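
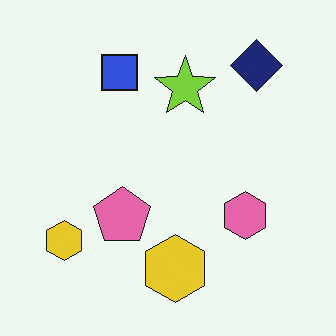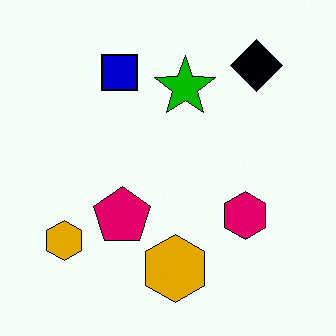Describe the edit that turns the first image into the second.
Given much higher contrast.

Tones are pushed away from mid-grey across the whole image — a global contrast change.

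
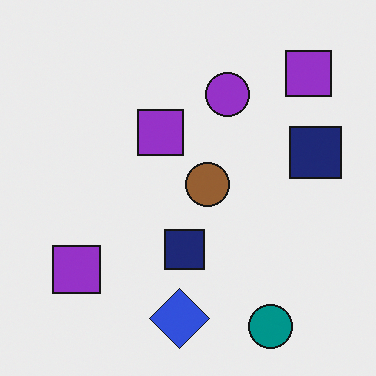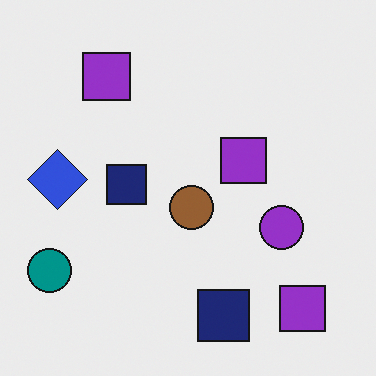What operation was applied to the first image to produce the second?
The second image is the first rotated 90° clockwise.

The teal circle sits in the bottom-right of the first image and the bottom-left of the second — consistent with a whole-image 90° clockwise rotation.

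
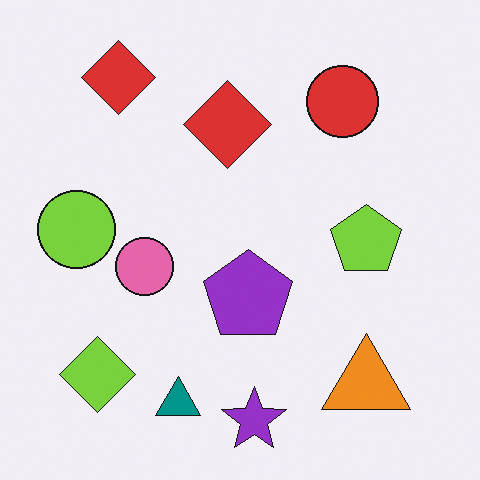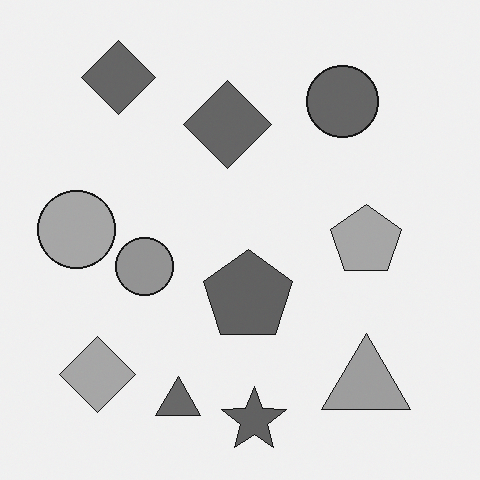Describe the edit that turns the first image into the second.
Converted to grayscale.

All color is removed — every shape is now a shade of grey.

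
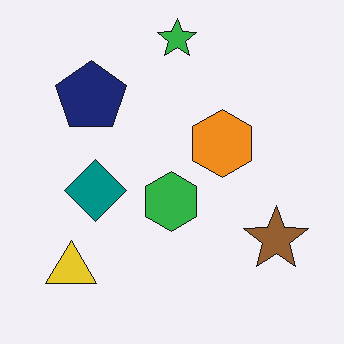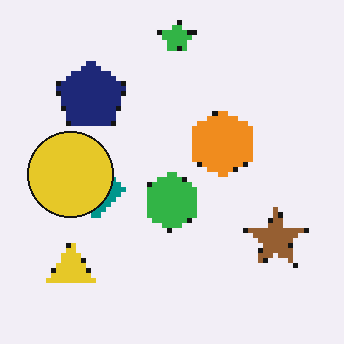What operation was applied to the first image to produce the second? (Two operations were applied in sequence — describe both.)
The second image is the first mildly pixelated, then overlaid with an additional yellow circle.

Shapes are reduced to large square blocks; fine edges and outlines are lost — a downscale-then-upscale (mosaic) effect. A yellow circle appears in the second image that is absent from the first.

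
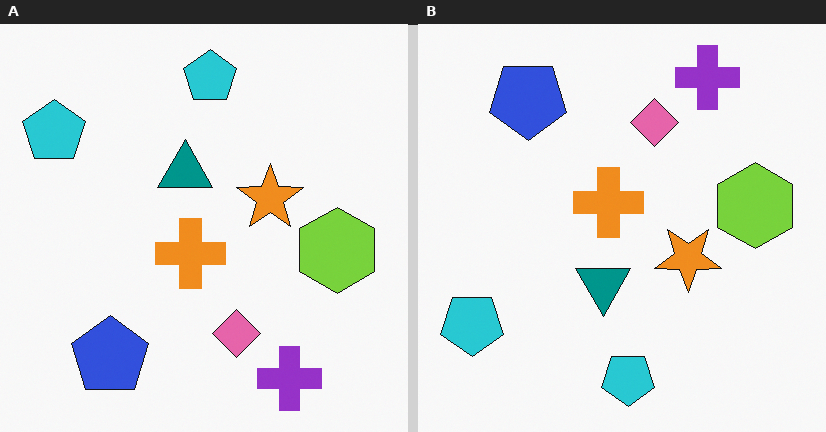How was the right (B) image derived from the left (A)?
The image was flipped vertically (top ↔ bottom).

The purple cross is in the bottom-right of the left (A) image and the top-right of the right (B) — shapes on opposite sides of the horizontal midline have swapped in a mirror flip.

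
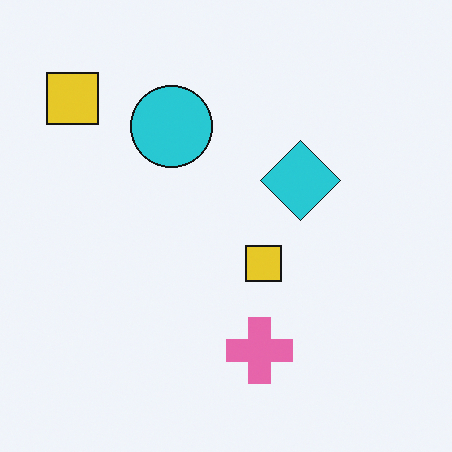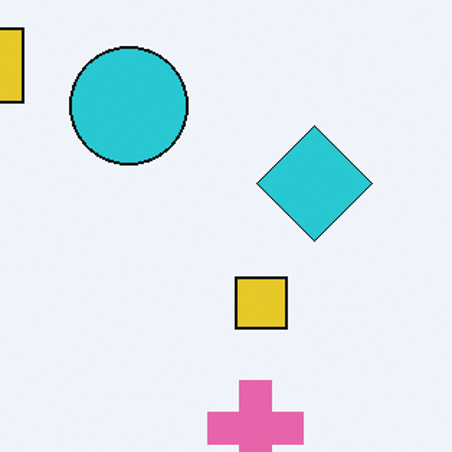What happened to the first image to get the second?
Cropped to a modestly smaller region and rescaled.

The visible shapes are larger and the field of view is narrower; shapes near the original edges may be partly or wholly outside the frame — a crop-and-rescale.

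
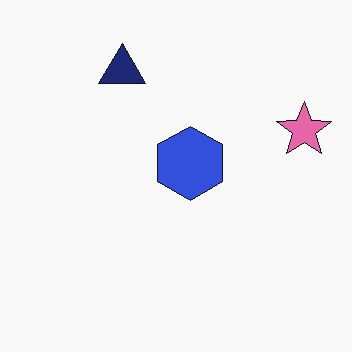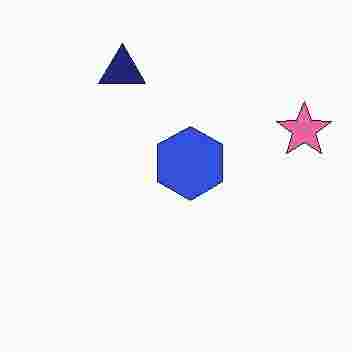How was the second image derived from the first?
The image was heavily JPEG-compressed with obvious blocking artifacts.

Blocky 8×8 compression artifacts appear around shape edges and the flat background shows ringing — characteristic JPEG degradation.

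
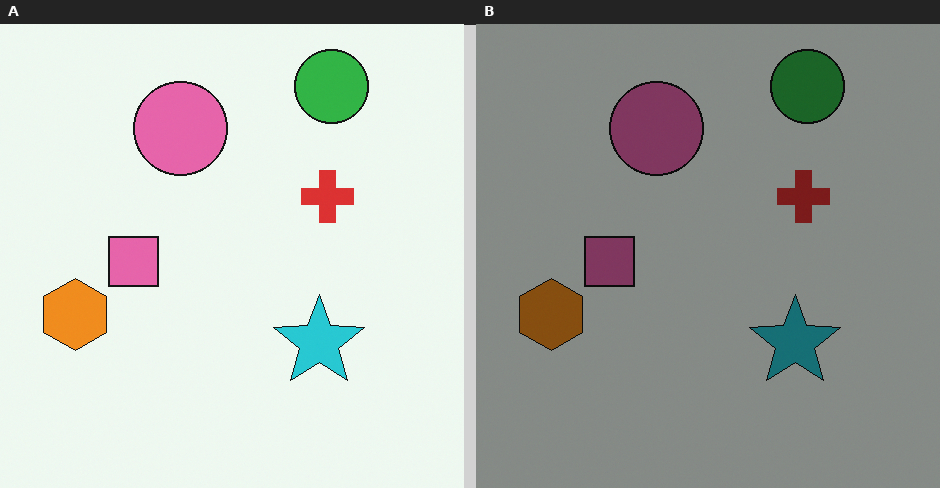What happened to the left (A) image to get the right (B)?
The image was substantially darkened.

Every pixel — background and shapes alike — is uniformly darkened.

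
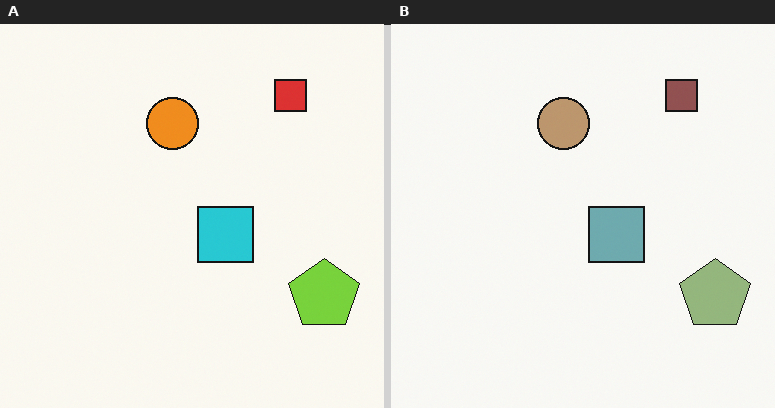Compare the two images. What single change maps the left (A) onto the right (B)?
The right (B) image is the left (A) made much more muted (saturation change).

All colors are more muted and greyish — a global saturation change.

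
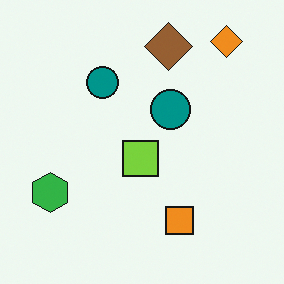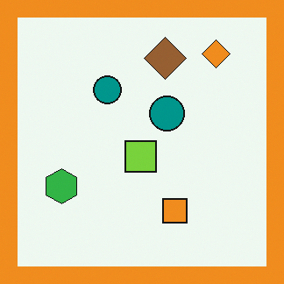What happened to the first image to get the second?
The image was framed with a orange border.

A solid orange frame runs around the edge of the second image, with the content slightly shrunk inside it.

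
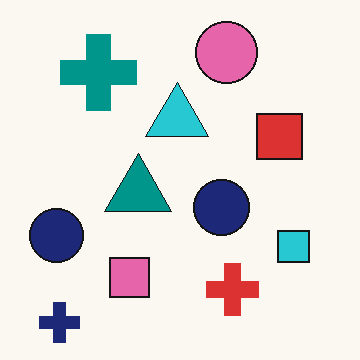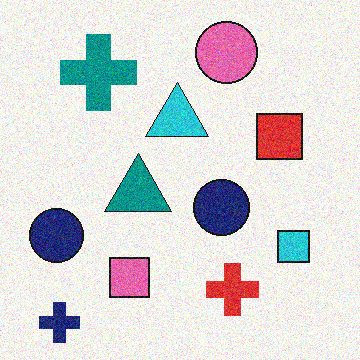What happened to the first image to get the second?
It was degraded with visible gaussian noise.

Random speckle covers the whole image, including the flat background.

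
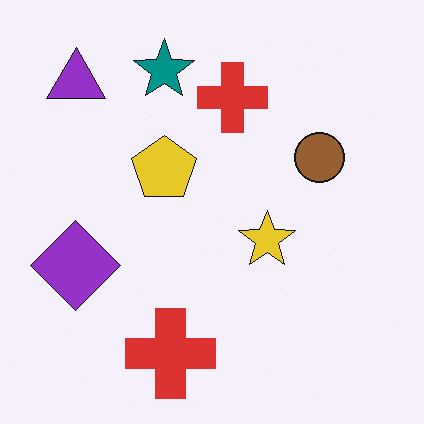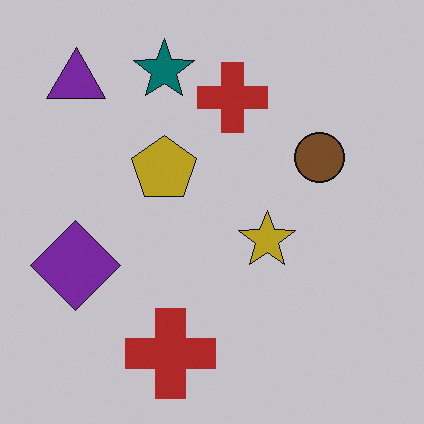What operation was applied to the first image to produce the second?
It was darkened a little.

Every pixel — background and shapes alike — is uniformly darkened.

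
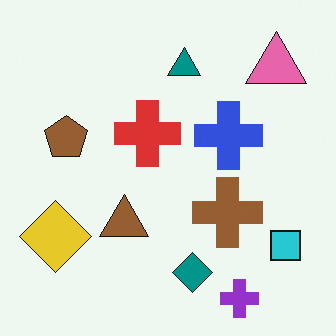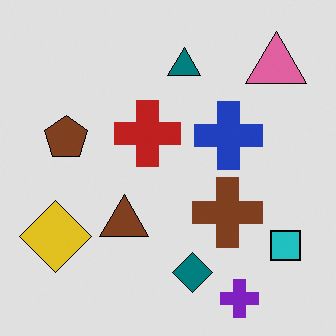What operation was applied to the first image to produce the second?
The image was moderately posterized.

Each flat color has snapped to a coarser quantized level — most visibly, the near-white background has dropped to a flat grey.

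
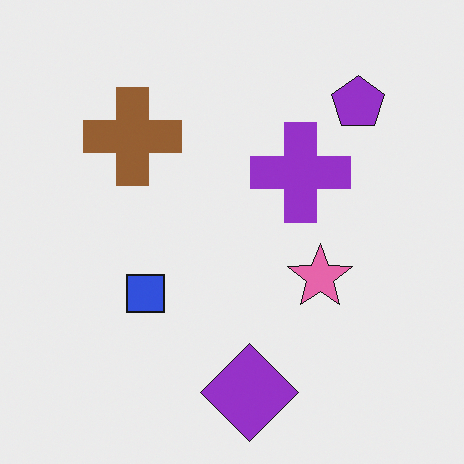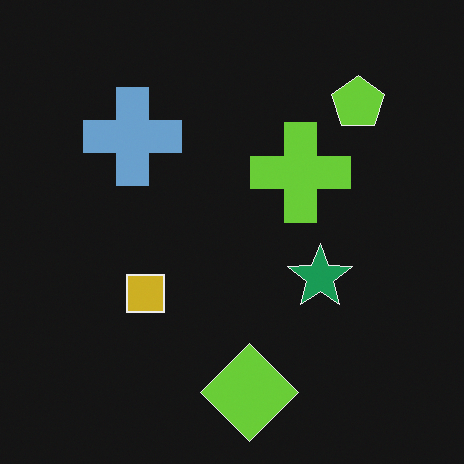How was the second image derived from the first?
The second image is the first color-inverted (negative).

The light background has become dark and every shape's color is its complement — a photographic negative.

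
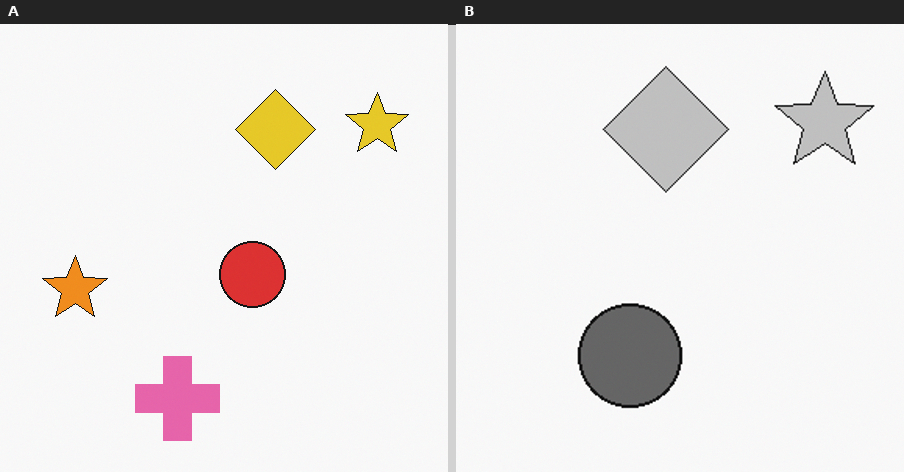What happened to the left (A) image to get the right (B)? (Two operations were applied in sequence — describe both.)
This is the original image cropped to a modestly smaller region and rescaled, then converted to grayscale.

The visible shapes are larger and the field of view is narrower; shapes near the original edges may be partly or wholly outside the frame — a crop-and-rescale. All color is removed — every shape is now a shade of grey.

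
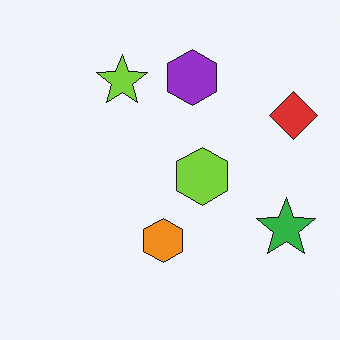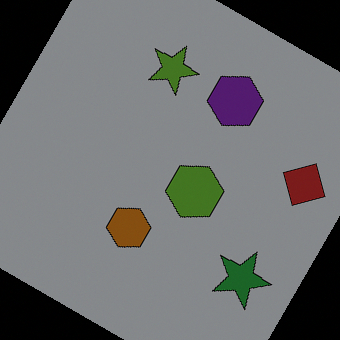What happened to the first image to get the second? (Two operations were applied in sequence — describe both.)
Rotated clockwise by a large amount — several tens of degrees, then darkened a lot.

Every shape is tilted by the same angle and the image corners show triangular fill wedges — a whole-image rotation by a non-right angle. Every pixel — background and shapes alike — is uniformly darkened.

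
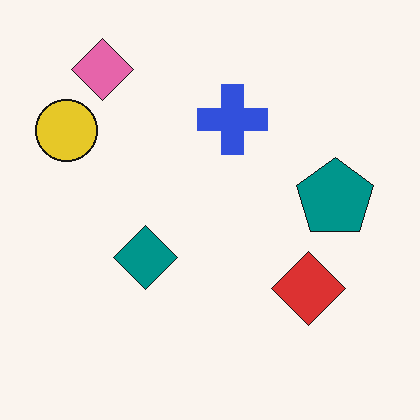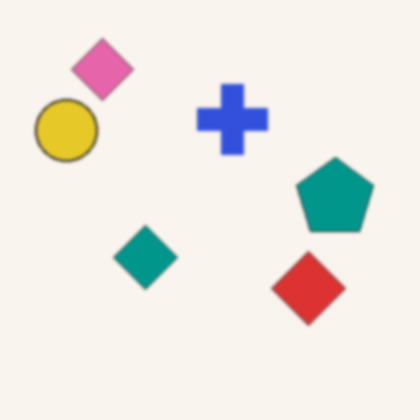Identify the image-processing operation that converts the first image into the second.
This is the original image given a subtle gaussian blur.

Shape edges and outlines are uniformly softened across the whole image.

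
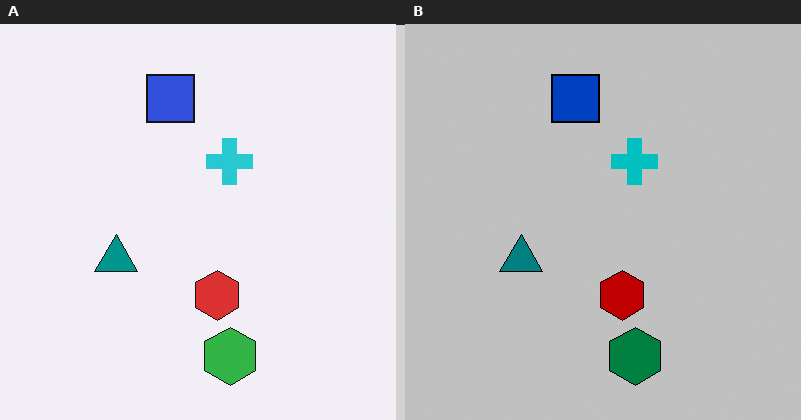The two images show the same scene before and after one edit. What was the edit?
Aggressively posterized.

Each flat color has snapped to a coarser quantized level — most visibly, the near-white background has dropped to a flat grey.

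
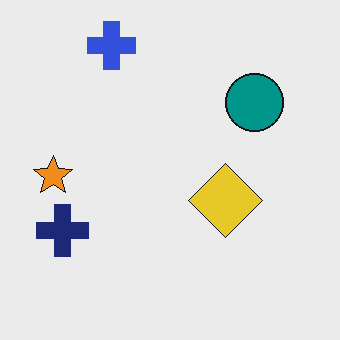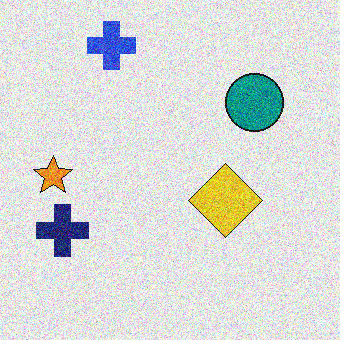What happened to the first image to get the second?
Degraded with strong gaussian noise.

Random speckle covers the whole image, including the flat background.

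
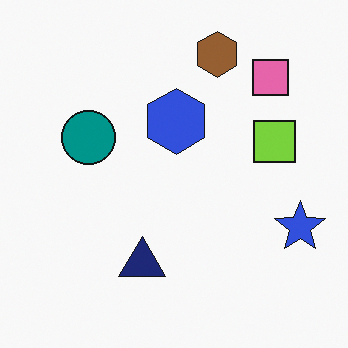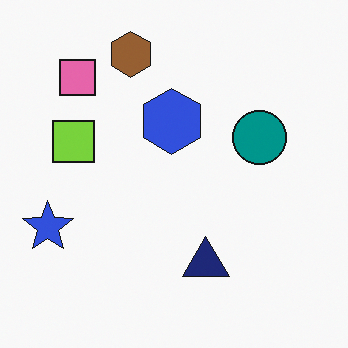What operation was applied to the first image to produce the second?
The second image is the first flipped horizontally (left ↔ right).

The blue star is in the right of the first image and the left of the second — shapes on opposite sides of the vertical midline have swapped in a mirror flip.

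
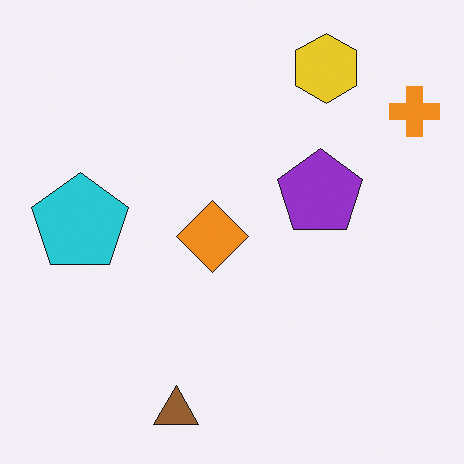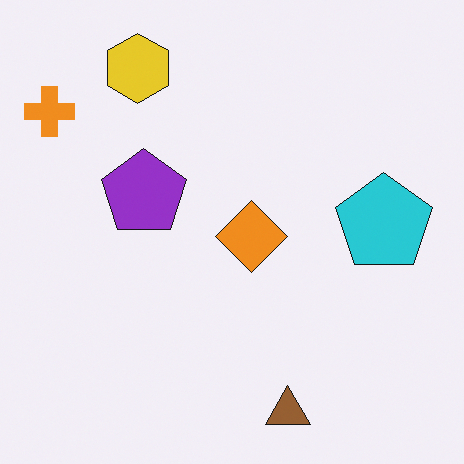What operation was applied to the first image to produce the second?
The transformation is: flipped horizontally (left ↔ right).

The orange cross is in the top-right of the first image and the top-left of the second — shapes on opposite sides of the vertical midline have swapped in a mirror flip.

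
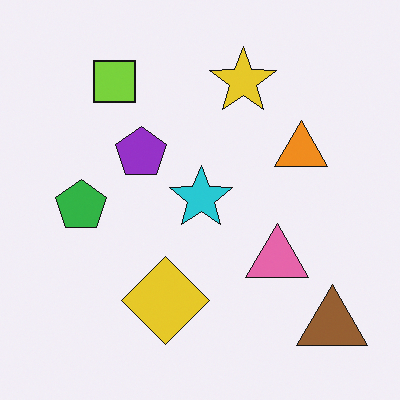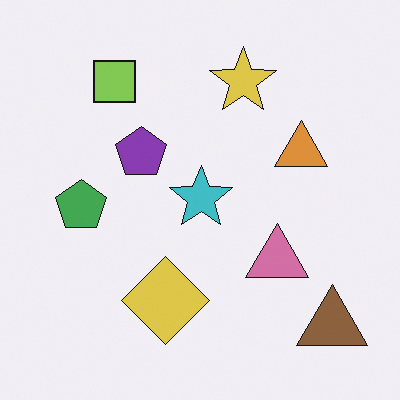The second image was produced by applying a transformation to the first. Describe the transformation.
This is the original image slightly desaturated.

All colors are more muted and greyish — a global saturation change.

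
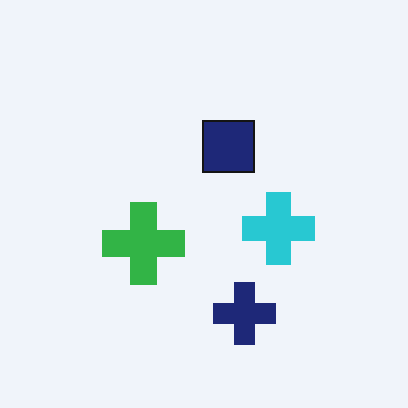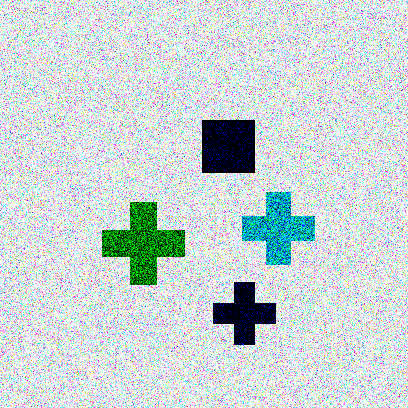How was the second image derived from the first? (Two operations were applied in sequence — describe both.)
The second image is the first degraded with a thick layer of grain, then given much higher contrast.

Random speckle covers the whole image, including the flat background. Tones are pushed away from mid-grey across the whole image — a global contrast change.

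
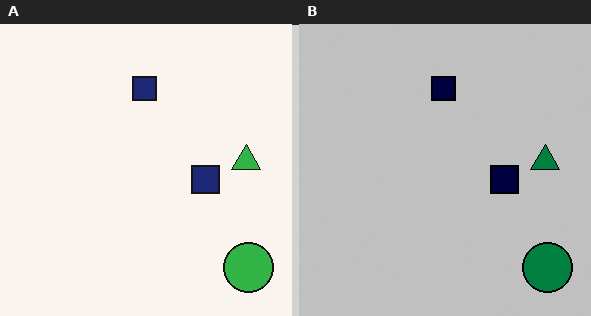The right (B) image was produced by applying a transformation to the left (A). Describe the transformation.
This is the original image heavily posterized to just a handful of flat colors.

Each flat color has snapped to a coarser quantized level — most visibly, the near-white background has dropped to a flat grey.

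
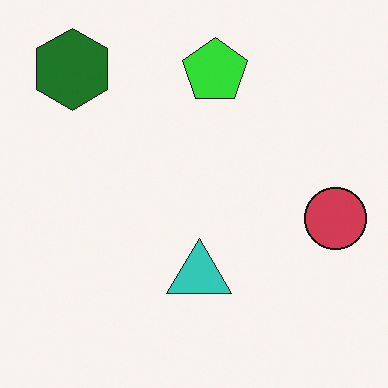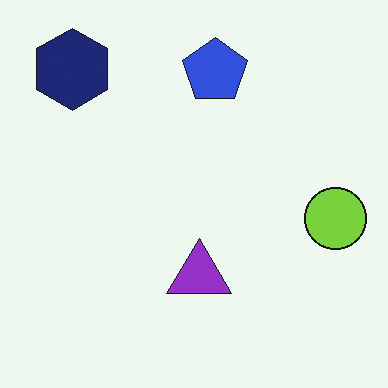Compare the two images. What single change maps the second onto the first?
Hue-shifted by a large amount.

Every shape's color has rotated by the same amount around the hue wheel — a uniform hue shift.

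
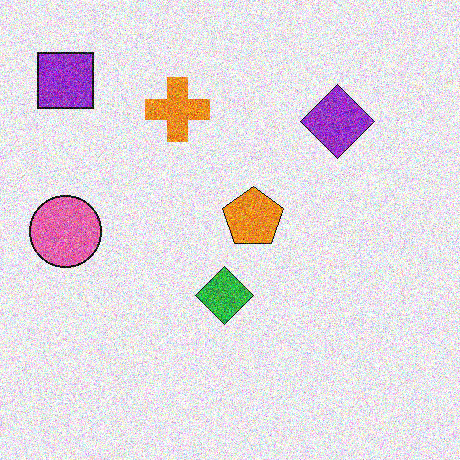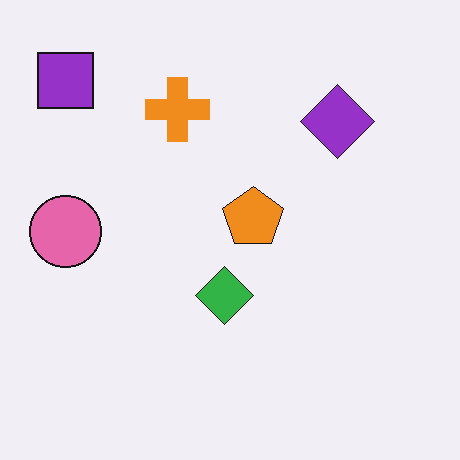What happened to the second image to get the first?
It was degraded with a thick layer of grain.

Random speckle covers the whole image, including the flat background.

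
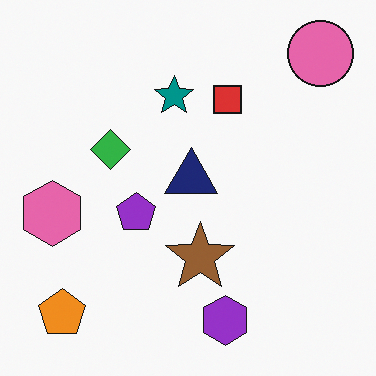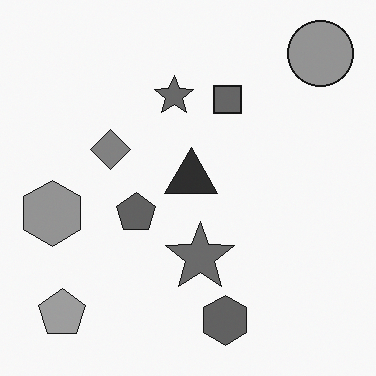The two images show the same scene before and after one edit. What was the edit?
The transformation is: converted to grayscale.

All color is removed — every shape is now a shade of grey.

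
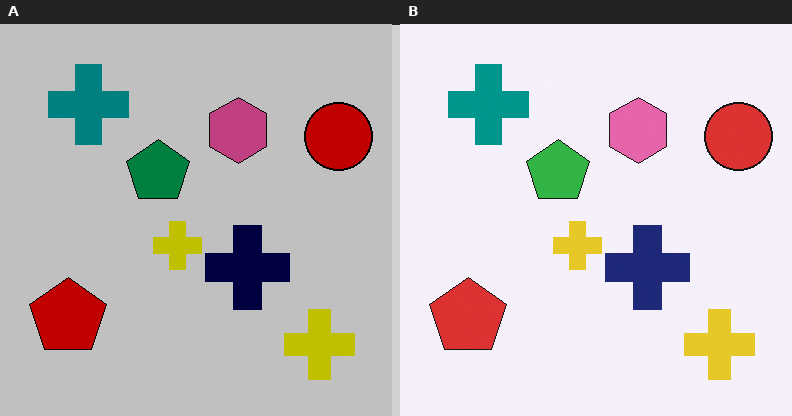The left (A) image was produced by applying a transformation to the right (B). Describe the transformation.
This is the original image aggressively posterized.

Each flat color has snapped to a coarser quantized level — most visibly, the near-white background has dropped to a flat grey.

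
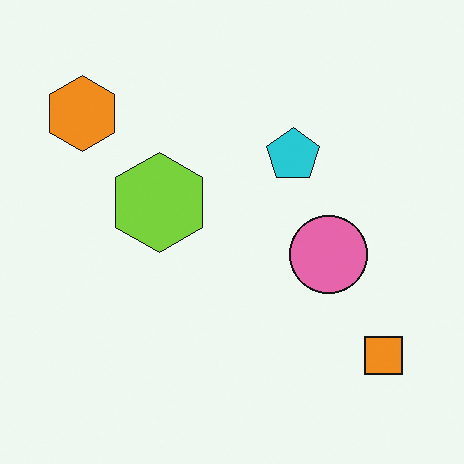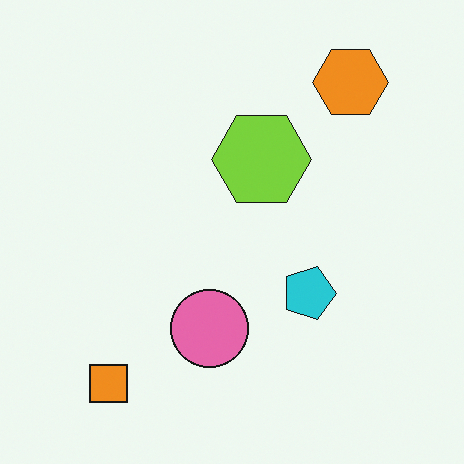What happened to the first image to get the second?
The image was rotated 90° clockwise.

The orange square sits in the bottom-right of the first image and the bottom-left of the second — consistent with a whole-image 90° clockwise rotation.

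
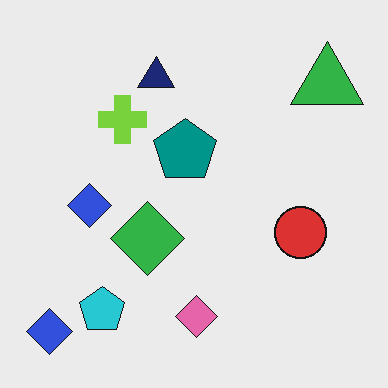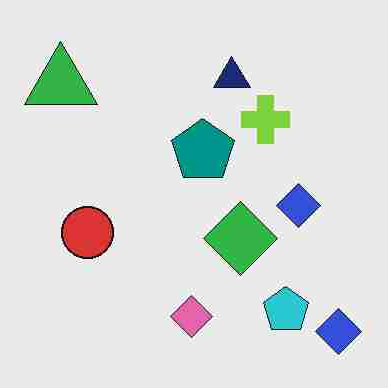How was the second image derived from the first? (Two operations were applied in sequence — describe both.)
The image was degraded with heavy JPEG compression, then flipped horizontally (left ↔ right).

Blocky 8×8 compression artifacts appear around shape edges and the flat background shows ringing — characteristic JPEG degradation. The green triangle is in the top-right of the first image and the top-left of the second — shapes on opposite sides of the vertical midline have swapped in a mirror flip.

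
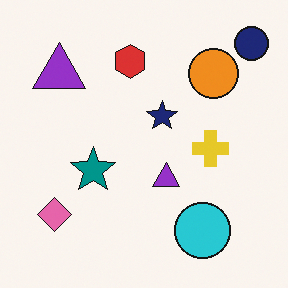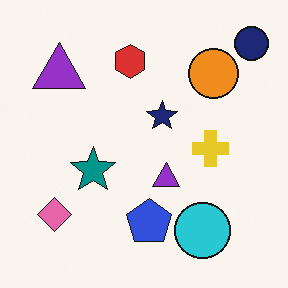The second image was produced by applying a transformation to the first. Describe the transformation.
The second image is the first overlaid with an additional blue pentagon.

A blue pentagon appears in the second image that is absent from the first.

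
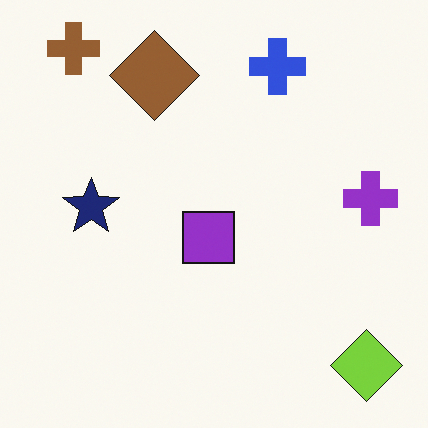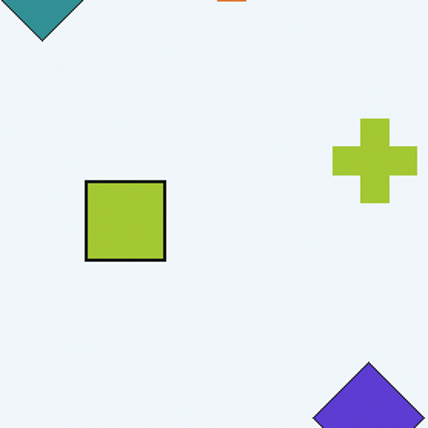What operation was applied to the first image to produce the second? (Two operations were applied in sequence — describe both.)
The image was hue-shifted through roughly half the color wheel, then cropped to a modestly smaller region and rescaled.

Every shape's color has rotated by the same amount around the hue wheel — a uniform hue shift. The visible shapes are larger and the field of view is narrower; shapes near the original edges may be partly or wholly outside the frame — a crop-and-rescale.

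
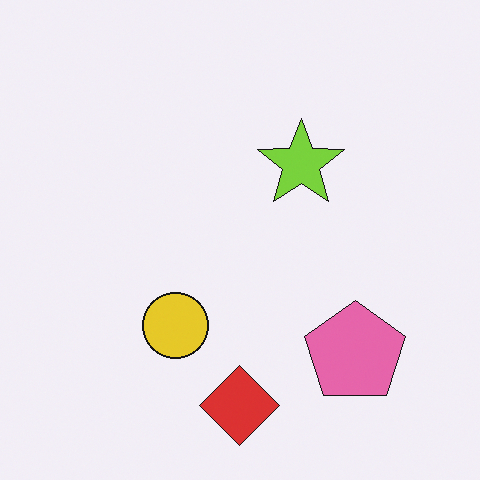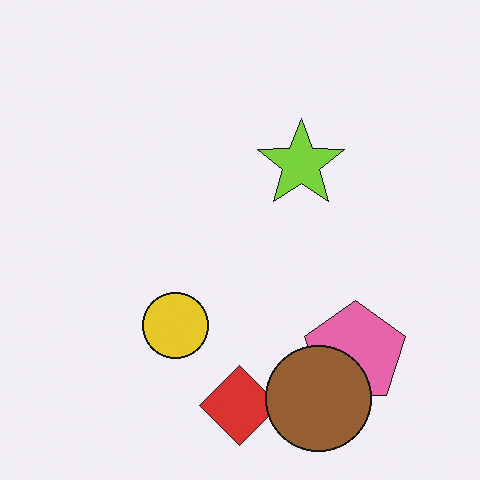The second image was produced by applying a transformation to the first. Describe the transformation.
This is the original image overlaid with an additional brown circle.

A brown circle appears in the second image that is absent from the first.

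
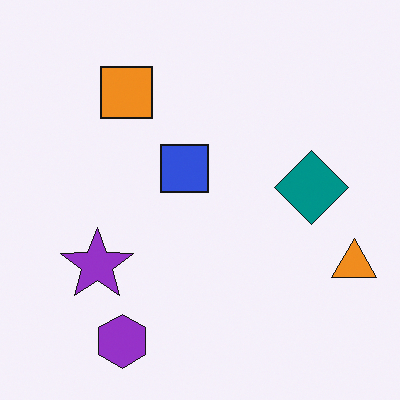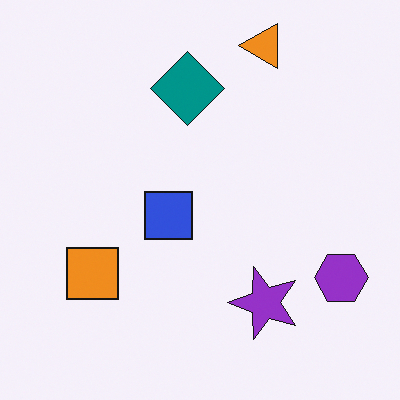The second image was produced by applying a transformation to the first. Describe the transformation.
The image was rotated 90° counter-clockwise.

The orange triangle sits in the right of the first image and the top of the second — consistent with a whole-image 90° counter-clockwise rotation.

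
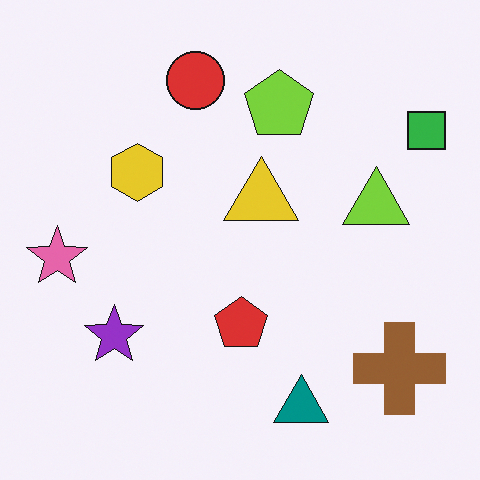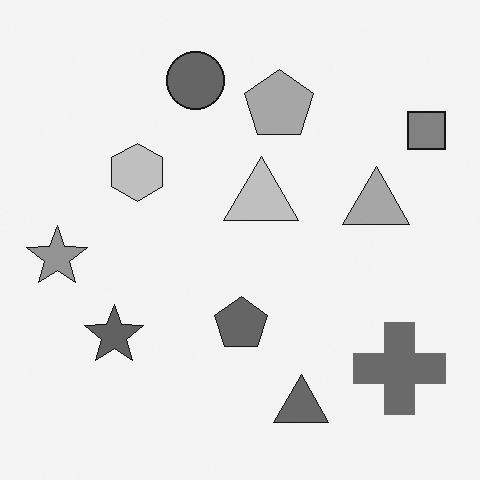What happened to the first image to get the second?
The transformation is: converted to grayscale.

All color is removed — every shape is now a shade of grey.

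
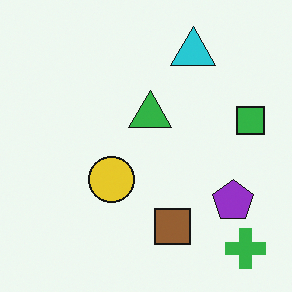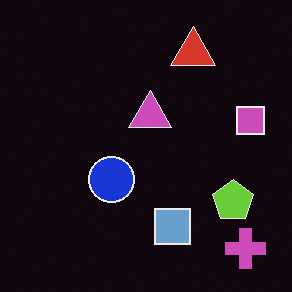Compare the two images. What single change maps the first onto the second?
The image was color-inverted (negative).

The light background has become dark and every shape's color is its complement — a photographic negative.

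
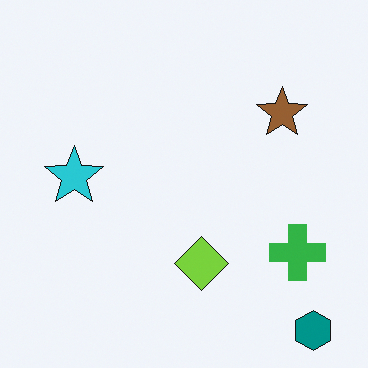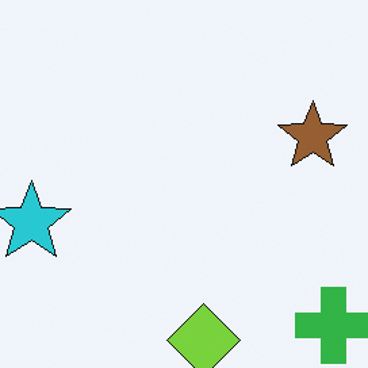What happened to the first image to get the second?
The second image is the first cropped slightly and scaled back up.

The visible shapes are larger and the field of view is narrower; shapes near the original edges may be partly or wholly outside the frame — a crop-and-rescale.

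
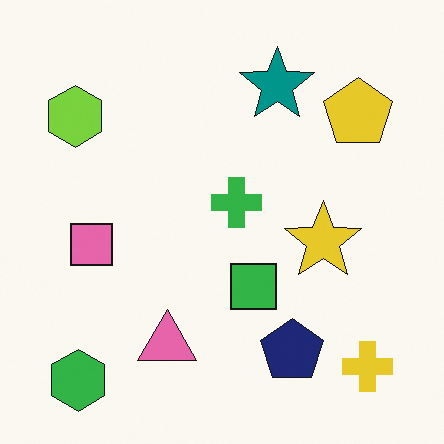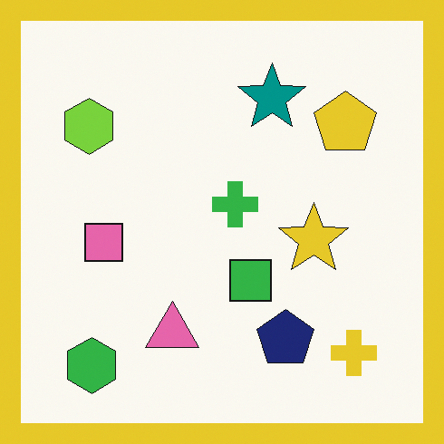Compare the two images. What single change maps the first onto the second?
It was framed with a yellow border.

A solid yellow frame runs around the edge of the second image, with the content slightly shrunk inside it.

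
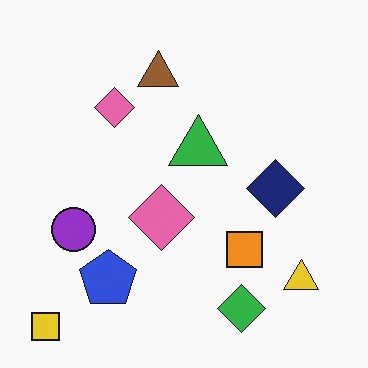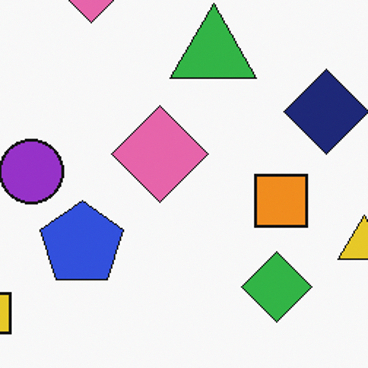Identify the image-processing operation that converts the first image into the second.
Cropped slightly and scaled back up.

The visible shapes are larger and the field of view is narrower; shapes near the original edges may be partly or wholly outside the frame — a crop-and-rescale.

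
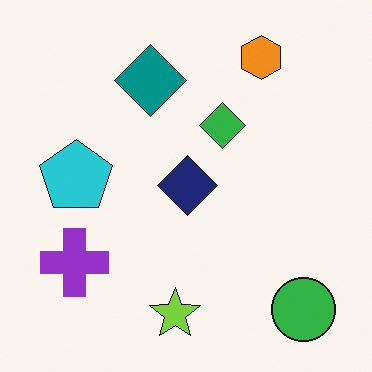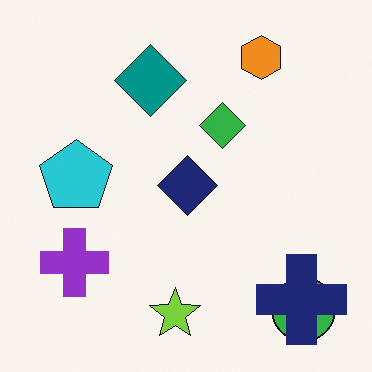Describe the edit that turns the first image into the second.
Overlaid with an additional navy cross.

A navy cross appears in the second image that is absent from the first.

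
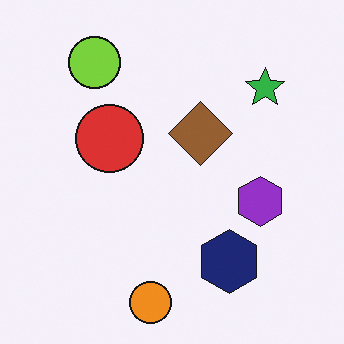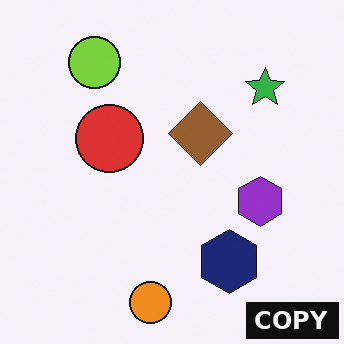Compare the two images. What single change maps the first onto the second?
It was watermarked with the text "COPY" in the lower-right corner.

A dark label reading "COPY" appears in the lower-right corner.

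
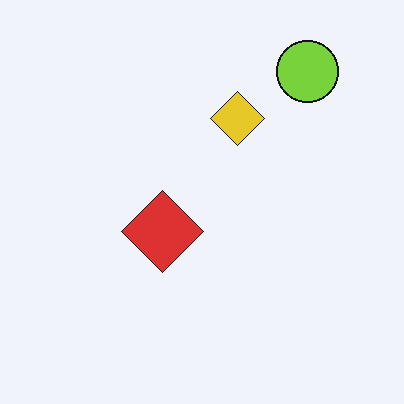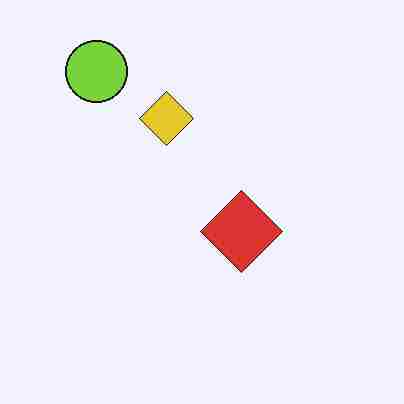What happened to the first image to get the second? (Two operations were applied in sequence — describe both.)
Flipped horizontally (left ↔ right), then degraded with heavy JPEG compression.

The lime circle is in the top-right of the first image and the top-left of the second — shapes on opposite sides of the vertical midline have swapped in a mirror flip. Blocky 8×8 compression artifacts appear around shape edges and the flat background shows ringing — characteristic JPEG degradation.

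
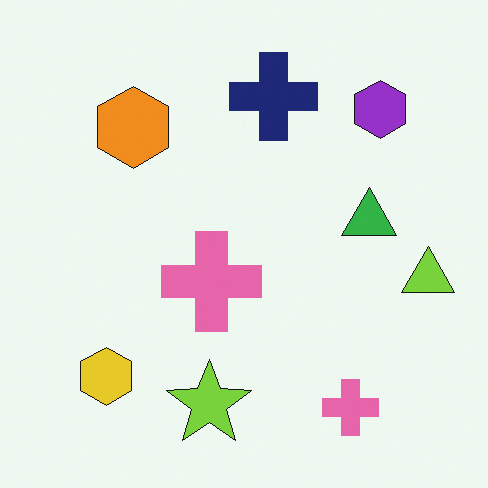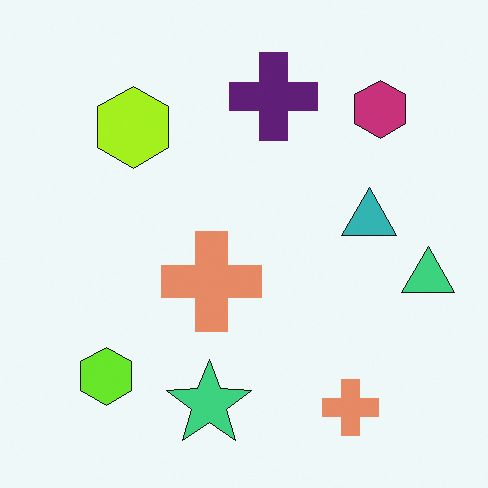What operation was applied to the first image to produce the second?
This is the original image hue-shifted by a small amount.

Every shape's color has rotated by the same amount around the hue wheel — a uniform hue shift.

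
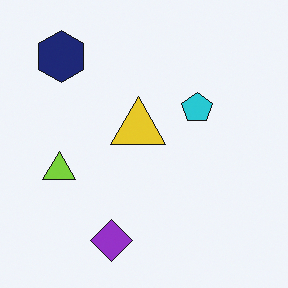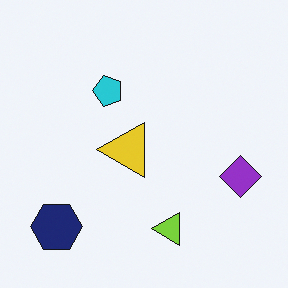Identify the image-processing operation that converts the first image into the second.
This is the original image rotated 90° counter-clockwise.

The navy hexagon sits in the top-left of the first image and the bottom-left of the second — consistent with a whole-image 90° counter-clockwise rotation.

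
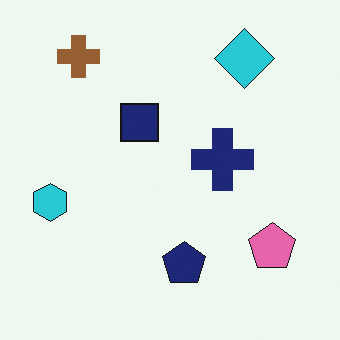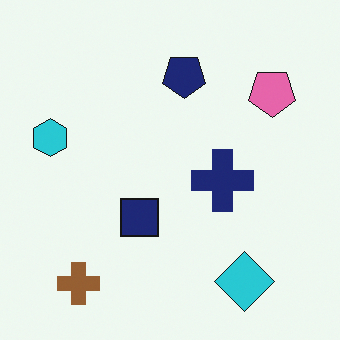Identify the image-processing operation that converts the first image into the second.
It was flipped vertically (top ↔ bottom).

The brown cross is in the top-left of the first image and the bottom-left of the second — shapes on opposite sides of the horizontal midline have swapped in a mirror flip.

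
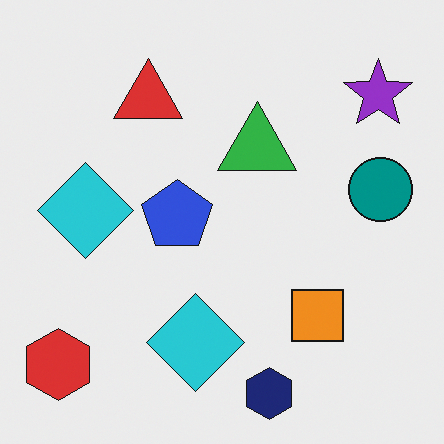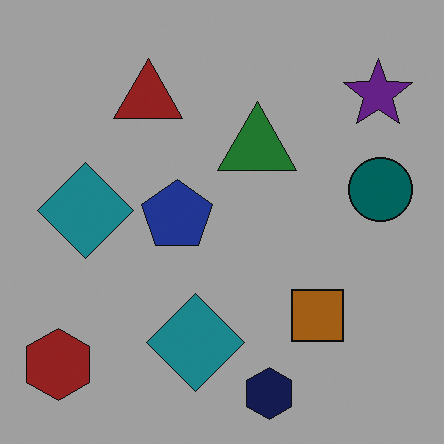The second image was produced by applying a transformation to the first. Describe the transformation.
It was darkened a lot.

Every pixel — background and shapes alike — is uniformly darkened.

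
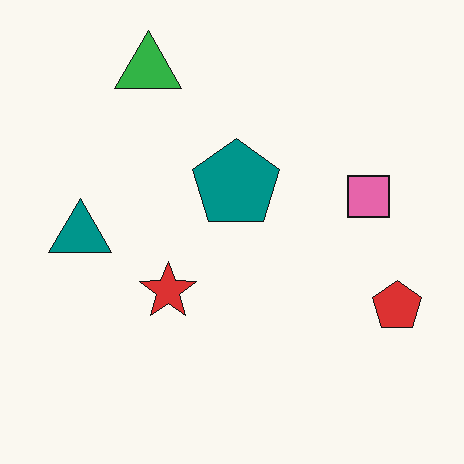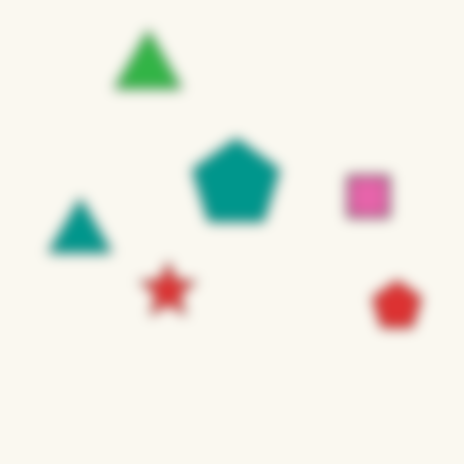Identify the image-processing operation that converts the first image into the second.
The second image is the first strongly gaussian-blurred.

Shape edges and outlines are uniformly softened across the whole image.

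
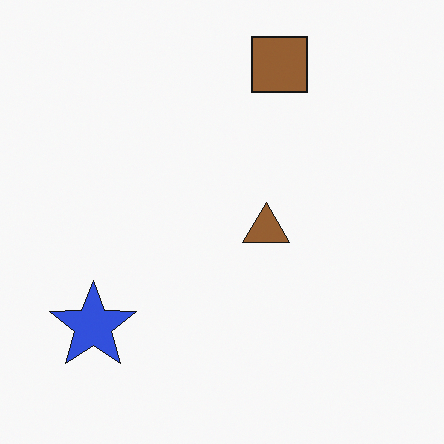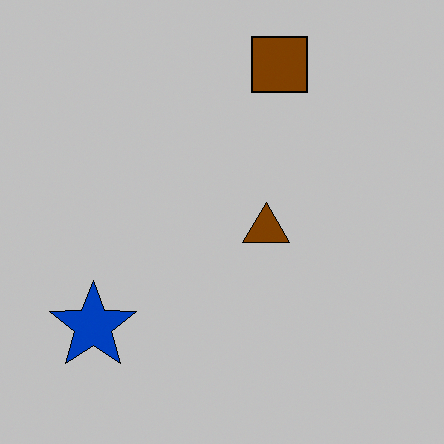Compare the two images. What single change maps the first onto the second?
It was heavily posterized to just a handful of flat colors.

Each flat color has snapped to a coarser quantized level — most visibly, the near-white background has dropped to a flat grey.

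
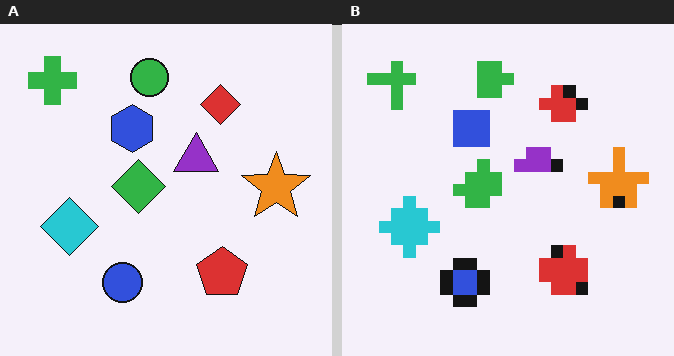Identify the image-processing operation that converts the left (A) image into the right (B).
The transformation is: heavily pixelated into large blocks.

Shapes are reduced to large square blocks; fine edges and outlines are lost — a downscale-then-upscale (mosaic) effect.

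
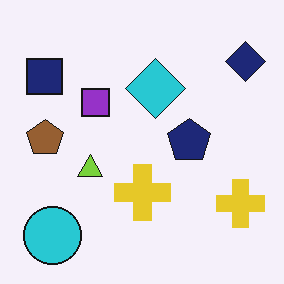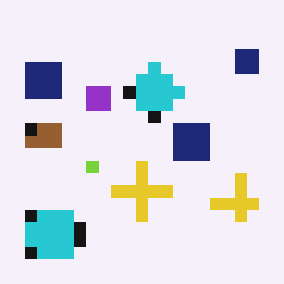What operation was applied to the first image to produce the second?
The transformation is: heavily pixelated into large blocks.

Shapes are reduced to large square blocks; fine edges and outlines are lost — a downscale-then-upscale (mosaic) effect.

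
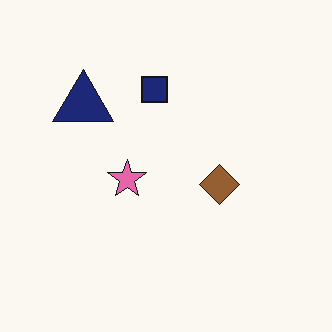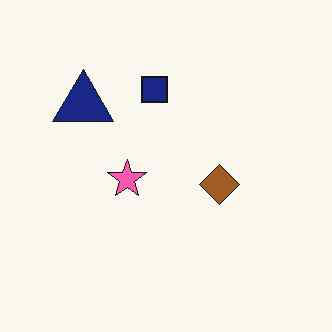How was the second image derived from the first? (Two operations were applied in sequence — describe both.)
It was slightly oversaturated, then JPEG-compressed with visible artifacts.

All colors are more vivid — a global saturation change. Blocky 8×8 compression artifacts appear around shape edges and the flat background shows ringing — characteristic JPEG degradation.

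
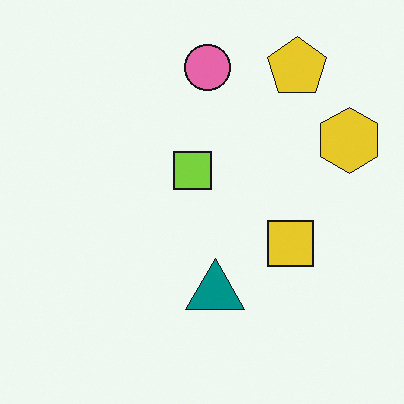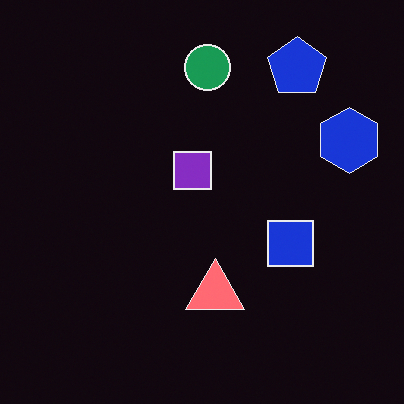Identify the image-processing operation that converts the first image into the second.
It was color-inverted (negative).

The light background has become dark and every shape's color is its complement — a photographic negative.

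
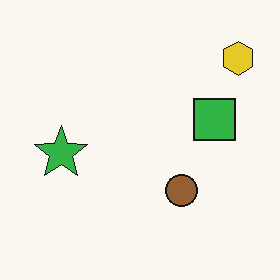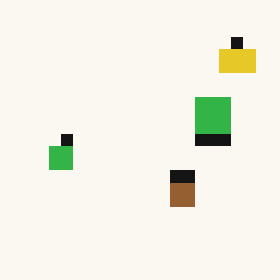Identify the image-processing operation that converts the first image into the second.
The transformation is: heavily pixelated into large blocks.

Shapes are reduced to large square blocks; fine edges and outlines are lost — a downscale-then-upscale (mosaic) effect.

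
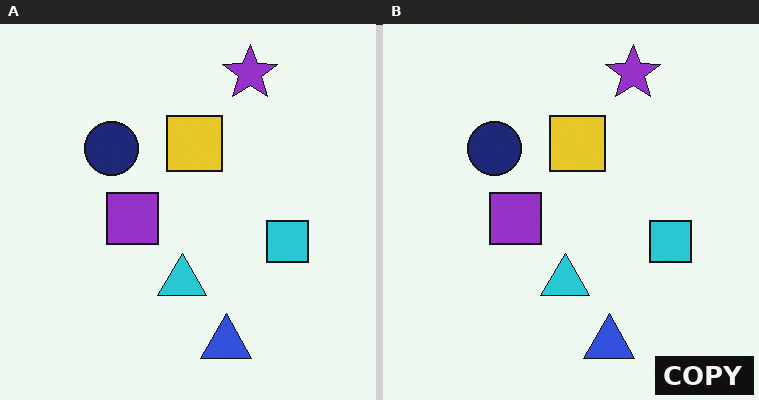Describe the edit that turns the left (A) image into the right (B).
It was watermarked with the text "COPY" in the lower-right corner.

A dark label reading "COPY" appears in the lower-right corner.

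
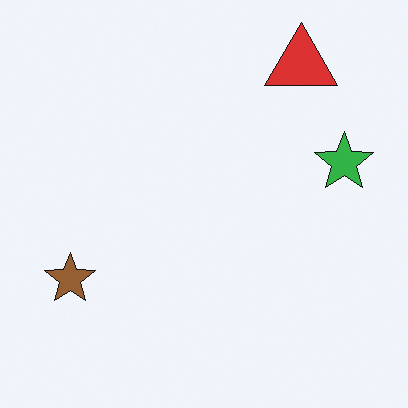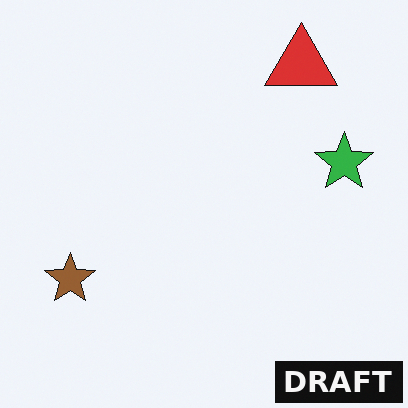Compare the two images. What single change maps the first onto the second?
The transformation is: watermarked with the text "DRAFT" in the lower-right corner.

A dark label reading "DRAFT" appears in the lower-right corner.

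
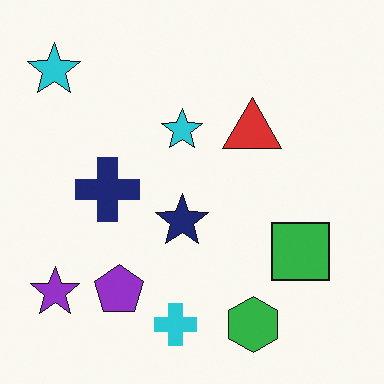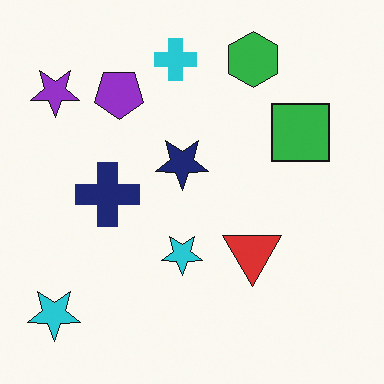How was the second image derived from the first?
The transformation is: flipped vertically (top ↔ bottom).

The green hexagon is in the bottom of the first image and the top of the second — shapes on opposite sides of the horizontal midline have swapped in a mirror flip.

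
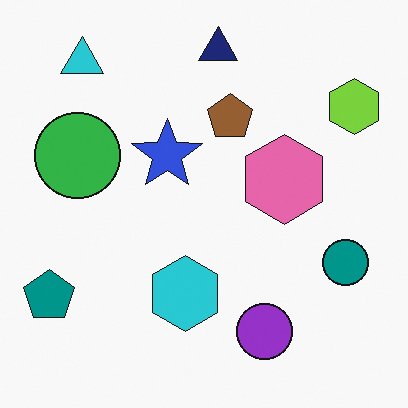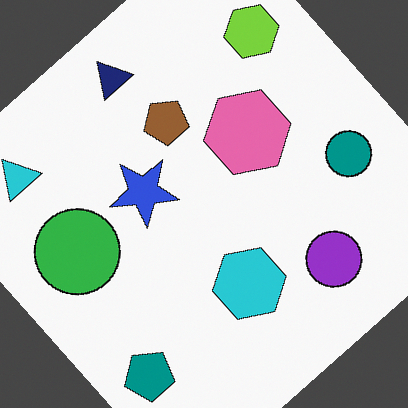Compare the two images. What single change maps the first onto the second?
The second image is the first rotated counter-clockwise by a large amount — several tens of degrees.

Every shape is tilted by the same angle and the image corners show triangular fill wedges — a whole-image rotation by a non-right angle.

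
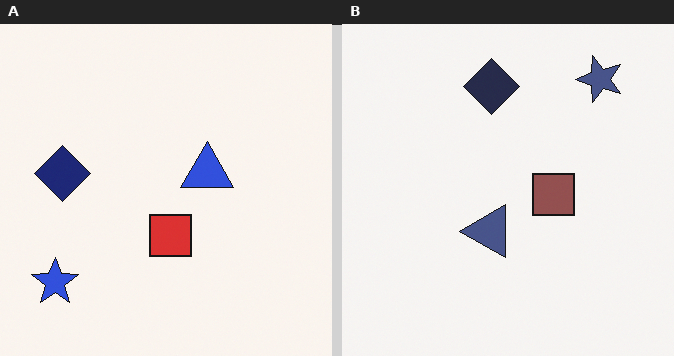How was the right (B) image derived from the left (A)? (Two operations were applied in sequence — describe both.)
It was transposed (reflected across the top-left ↔ bottom-right diagonal), then heavily desaturated.

Shapes have swapped their row and column positions — what was in the top-right is now in the bottom-left — a diagonal reflection. All colors are more muted and greyish — a global saturation change.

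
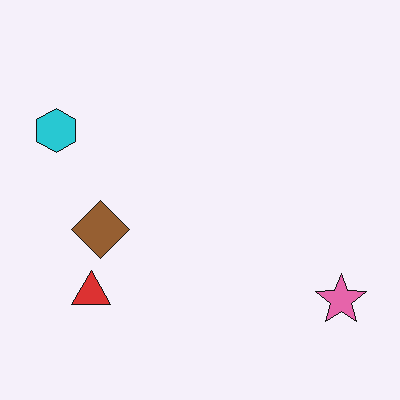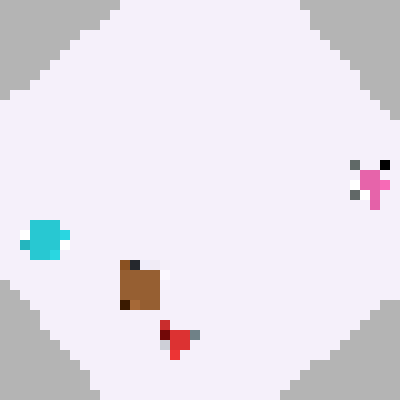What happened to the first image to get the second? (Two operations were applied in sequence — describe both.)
The transformation is: rotated counter-clockwise by a large amount — several tens of degrees, then coarsely pixelated.

Every shape is tilted by the same angle and the image corners show triangular fill wedges — a whole-image rotation by a non-right angle. Shapes are reduced to large square blocks; fine edges and outlines are lost — a downscale-then-upscale (mosaic) effect.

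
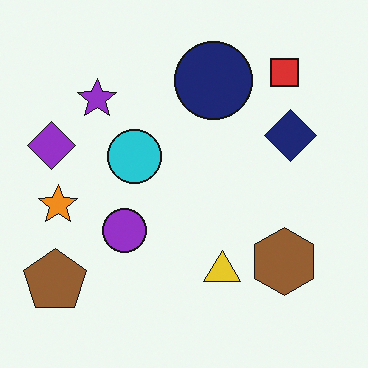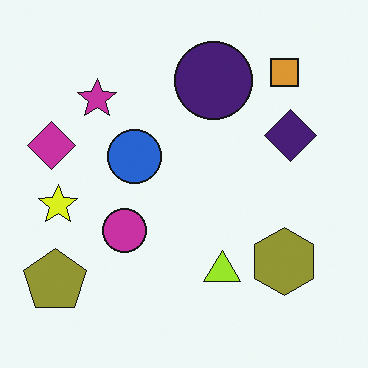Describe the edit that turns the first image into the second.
The transformation is: hue-shifted by a small amount.

Every shape's color has rotated by the same amount around the hue wheel — a uniform hue shift.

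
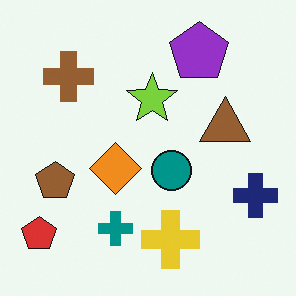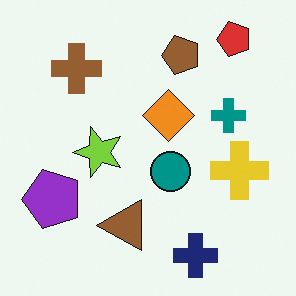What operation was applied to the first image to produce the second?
The transformation is: transposed (reflected across the top-left ↔ bottom-right diagonal).

Shapes have swapped their row and column positions — what was in the top-right is now in the bottom-left — a diagonal reflection.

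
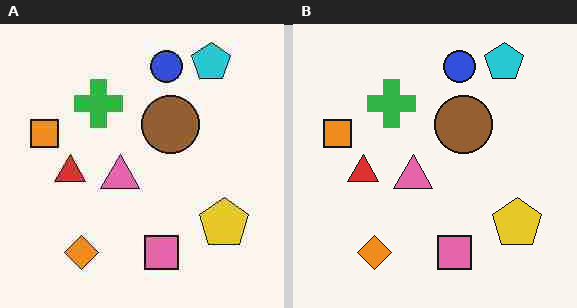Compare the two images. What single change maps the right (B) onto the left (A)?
The transformation is: degraded with heavy JPEG compression.

Blocky 8×8 compression artifacts appear around shape edges and the flat background shows ringing — characteristic JPEG degradation.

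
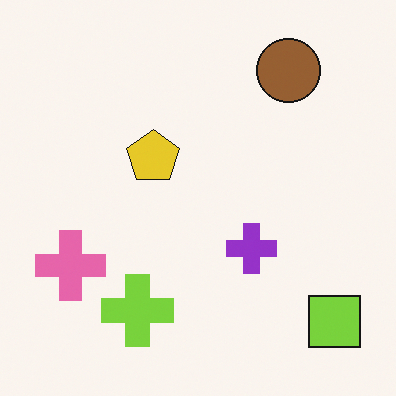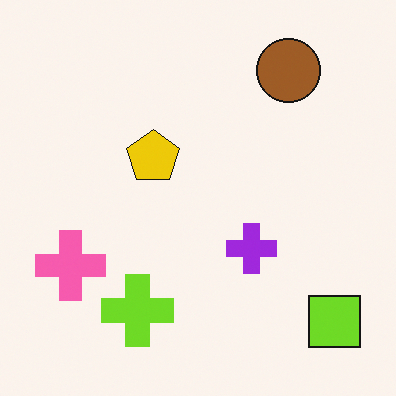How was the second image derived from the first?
Slightly oversaturated.

All colors are more vivid — a global saturation change.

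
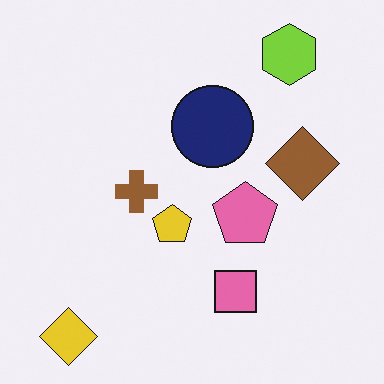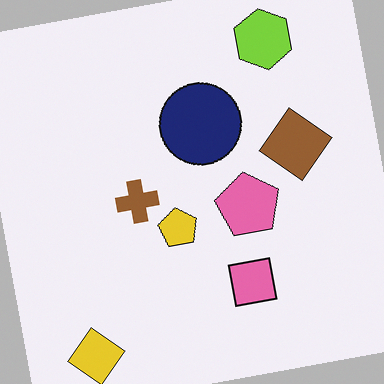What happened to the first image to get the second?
It was rotated counter-clockwise by a slight angle.

Every shape is tilted by the same angle and the image corners show triangular fill wedges — a whole-image rotation by a non-right angle.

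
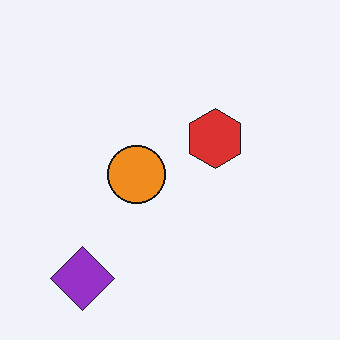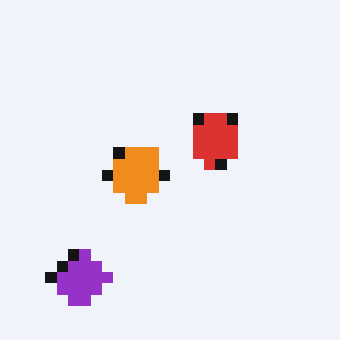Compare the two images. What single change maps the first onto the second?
The image was heavily pixelated into large blocks.

Shapes are reduced to large square blocks; fine edges and outlines are lost — a downscale-then-upscale (mosaic) effect.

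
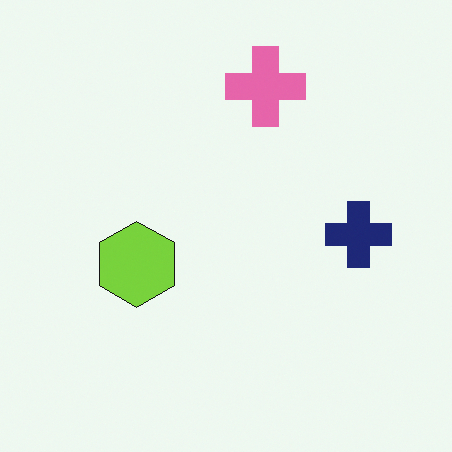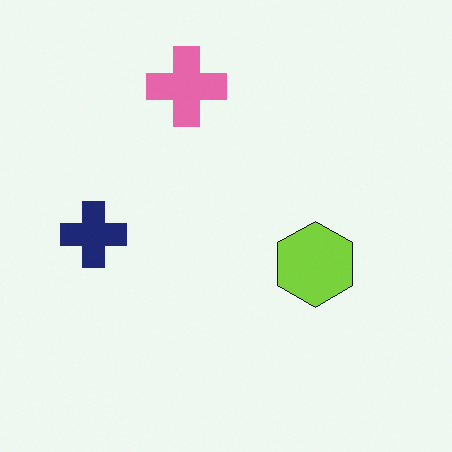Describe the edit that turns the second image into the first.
The image was flipped horizontally (left ↔ right).

The navy cross is in the left of the second image and the right of the first — shapes on opposite sides of the vertical midline have swapped in a mirror flip.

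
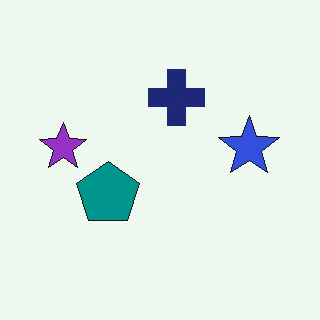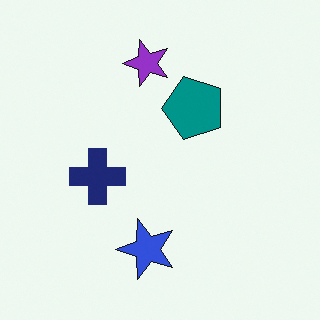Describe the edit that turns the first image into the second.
It was transposed (reflected across the top-left ↔ bottom-right diagonal).

Shapes have swapped their row and column positions — what was in the top-right is now in the bottom-left — a diagonal reflection.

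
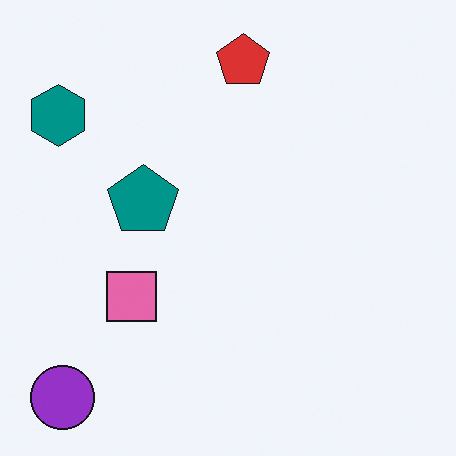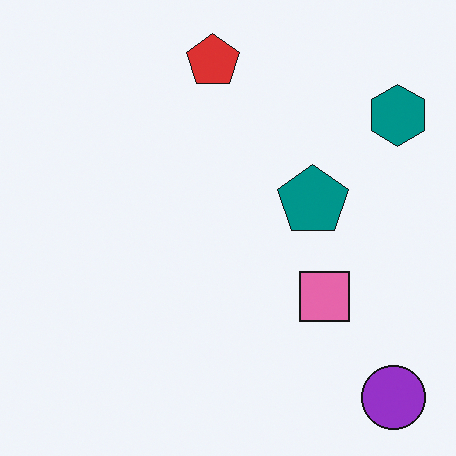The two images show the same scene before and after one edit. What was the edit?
This is the original image flipped horizontally (left ↔ right).

The teal hexagon is in the top-left of the first image and the top-right of the second — shapes on opposite sides of the vertical midline have swapped in a mirror flip.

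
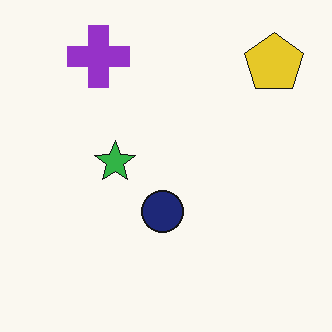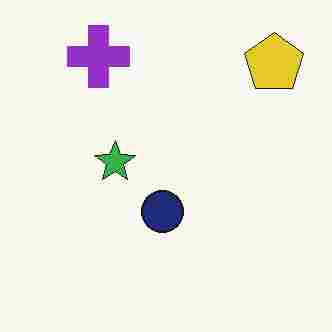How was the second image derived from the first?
It was degraded with heavy JPEG compression.

Blocky 8×8 compression artifacts appear around shape edges and the flat background shows ringing — characteristic JPEG degradation.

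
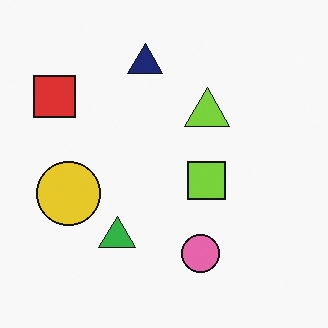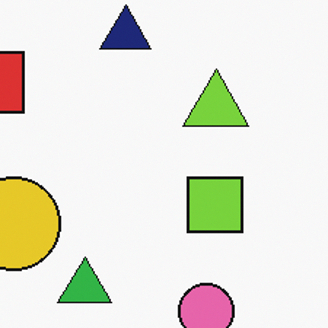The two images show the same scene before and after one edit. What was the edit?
This is the original image cropped to a modestly smaller region and rescaled.

The visible shapes are larger and the field of view is narrower; shapes near the original edges may be partly or wholly outside the frame — a crop-and-rescale.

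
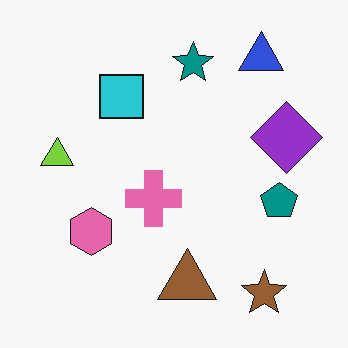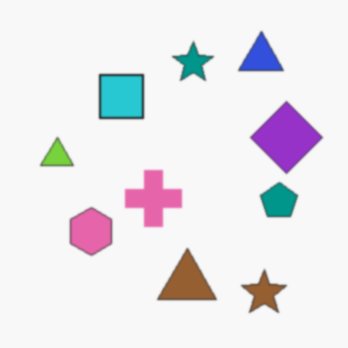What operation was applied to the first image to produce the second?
Slightly softened.

Shape edges and outlines are uniformly softened across the whole image.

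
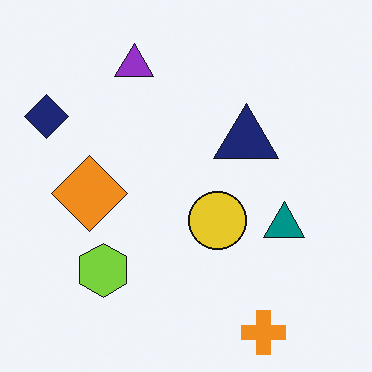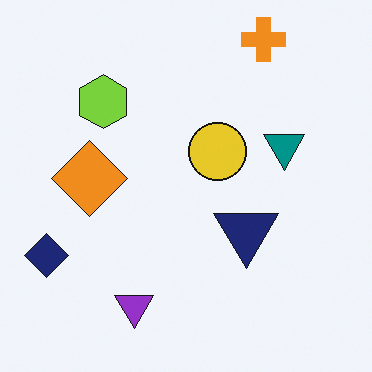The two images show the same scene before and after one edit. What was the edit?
It was flipped vertically (top ↔ bottom).

The orange cross is in the bottom-right of the first image and the top-right of the second — shapes on opposite sides of the horizontal midline have swapped in a mirror flip.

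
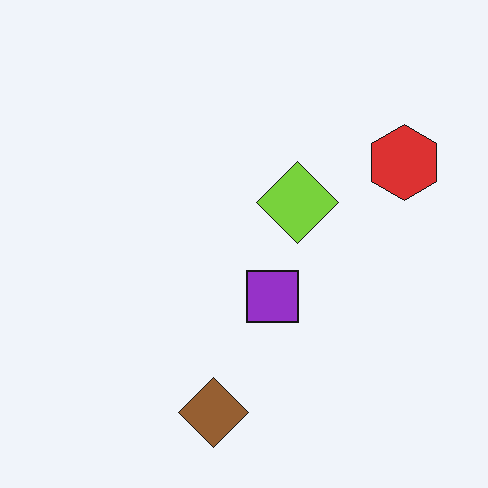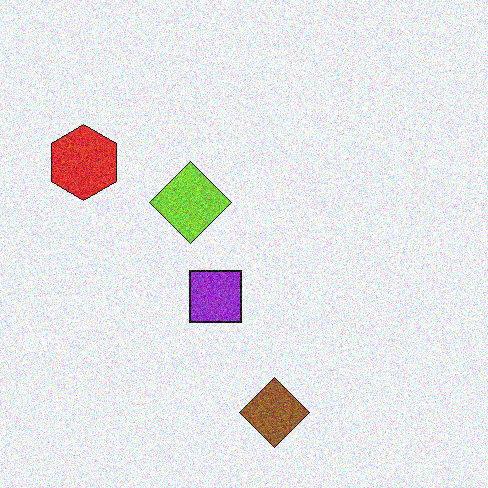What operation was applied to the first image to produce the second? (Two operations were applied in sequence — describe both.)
This is the original image flipped horizontally (left ↔ right), then degraded with moderate additive noise.

The red hexagon is in the top-right of the first image and the top-left of the second — shapes on opposite sides of the vertical midline have swapped in a mirror flip. Random speckle covers the whole image, including the flat background.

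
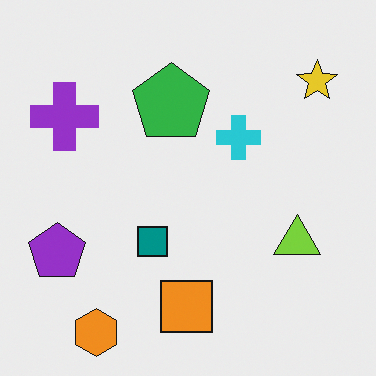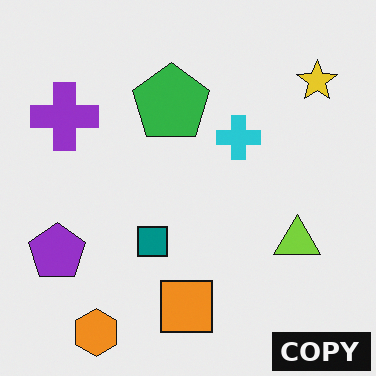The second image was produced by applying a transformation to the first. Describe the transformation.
The second image is the first watermarked with the text "COPY" in the lower-right corner.

A dark label reading "COPY" appears in the lower-right corner.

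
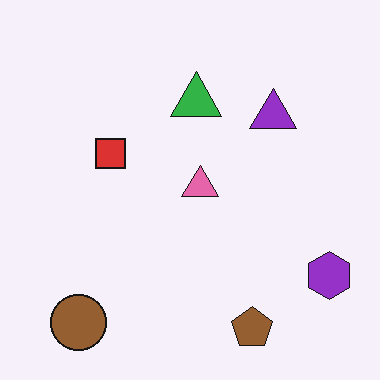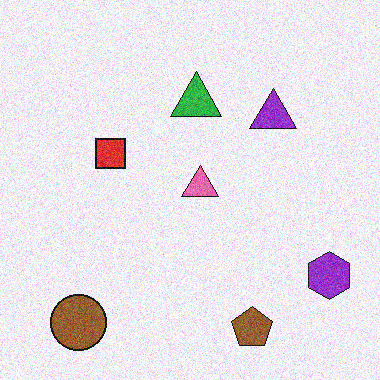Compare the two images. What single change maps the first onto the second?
The image was degraded with visible gaussian noise.

Random speckle covers the whole image, including the flat background.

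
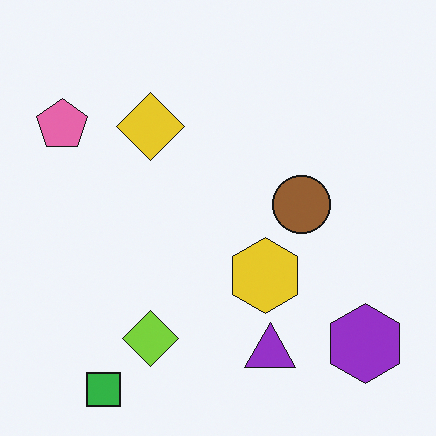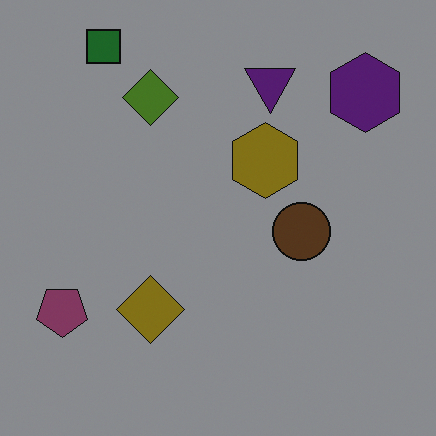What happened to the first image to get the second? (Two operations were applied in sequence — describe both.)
The second image is the first noticeably darkened, then flipped vertically (top ↔ bottom).

Every pixel — background and shapes alike — is uniformly darkened. The green square is in the bottom-left of the first image and the top-left of the second — shapes on opposite sides of the horizontal midline have swapped in a mirror flip.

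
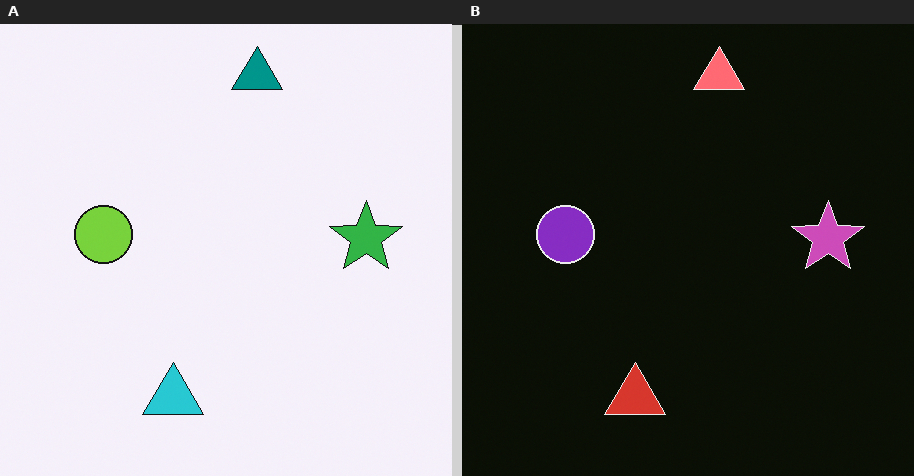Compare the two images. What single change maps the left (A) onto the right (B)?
The image was color-inverted (negative).

The light background has become dark and every shape's color is its complement — a photographic negative.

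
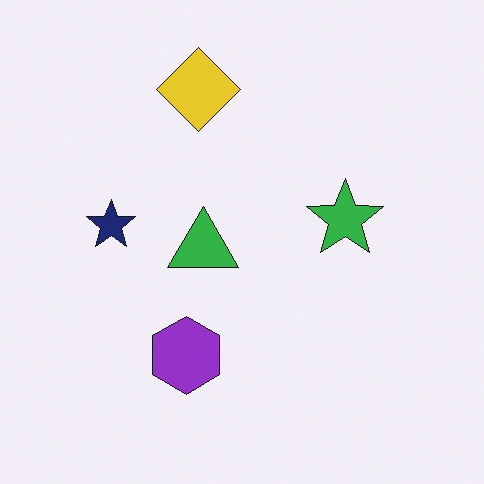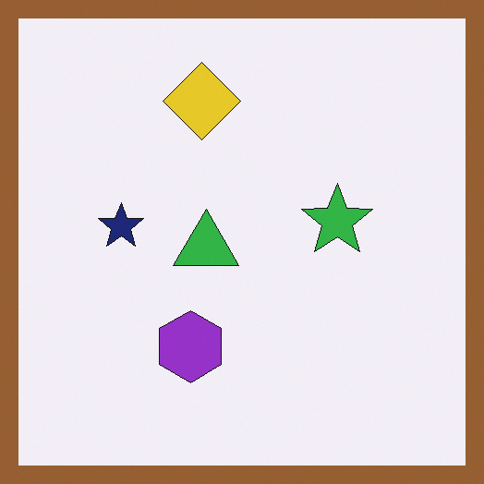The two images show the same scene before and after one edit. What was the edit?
Framed with a brown border.

A solid brown frame runs around the edge of the second image, with the content slightly shrunk inside it.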